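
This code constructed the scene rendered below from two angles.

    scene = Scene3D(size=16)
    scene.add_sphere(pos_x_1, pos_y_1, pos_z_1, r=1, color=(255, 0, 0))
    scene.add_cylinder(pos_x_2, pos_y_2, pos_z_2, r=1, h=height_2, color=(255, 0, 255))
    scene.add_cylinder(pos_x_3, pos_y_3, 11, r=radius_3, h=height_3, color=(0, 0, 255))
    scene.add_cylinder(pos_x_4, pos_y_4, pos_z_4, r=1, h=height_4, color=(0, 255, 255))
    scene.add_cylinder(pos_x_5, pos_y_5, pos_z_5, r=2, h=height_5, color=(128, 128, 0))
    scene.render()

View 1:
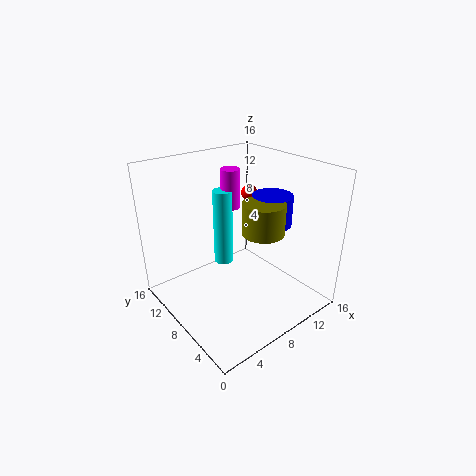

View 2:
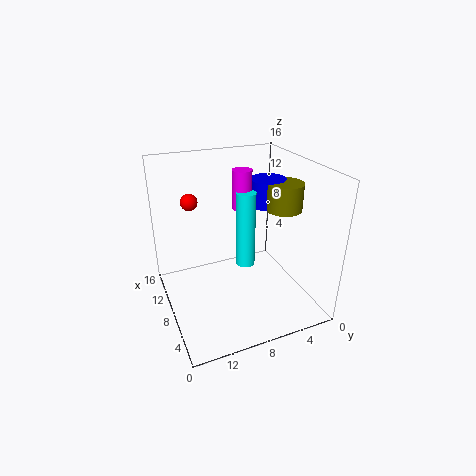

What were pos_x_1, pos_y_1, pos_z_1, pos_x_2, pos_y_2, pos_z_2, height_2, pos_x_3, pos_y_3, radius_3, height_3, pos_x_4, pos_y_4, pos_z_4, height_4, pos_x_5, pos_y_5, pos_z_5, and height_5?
pos_x_1 = 13
pos_y_1 = 12
pos_z_1 = 11
pos_x_2 = 7
pos_y_2 = 8
pos_z_2 = 12
height_2 = 4
pos_x_3 = 9
pos_y_3 = 4
radius_3 = 2
height_3 = 3
pos_x_4 = 6
pos_y_4 = 8
pos_z_4 = 6
height_4 = 8
pos_x_5 = 7
pos_y_5 = 3
pos_z_5 = 11
height_5 = 3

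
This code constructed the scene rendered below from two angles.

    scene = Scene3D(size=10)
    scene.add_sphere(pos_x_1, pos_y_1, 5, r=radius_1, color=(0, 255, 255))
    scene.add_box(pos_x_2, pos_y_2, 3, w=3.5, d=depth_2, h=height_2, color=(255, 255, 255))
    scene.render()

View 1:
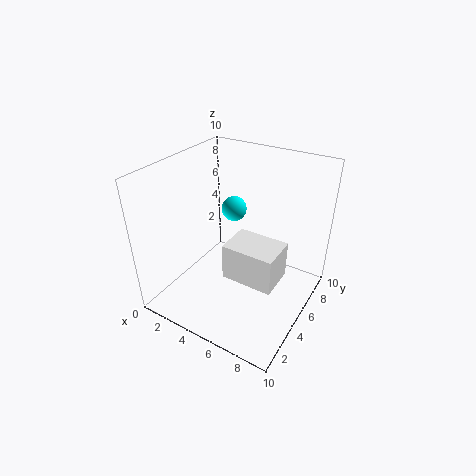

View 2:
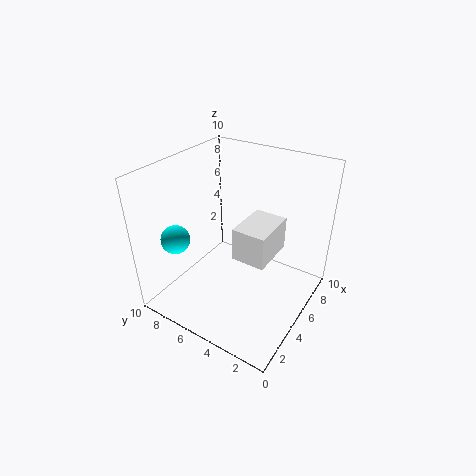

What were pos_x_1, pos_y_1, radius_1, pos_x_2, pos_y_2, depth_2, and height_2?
pos_x_1 = 2.5; pos_y_1 = 8.5; radius_1 = 1; pos_x_2 = 5; pos_y_2 = 3; depth_2 = 2.5; height_2 = 2.5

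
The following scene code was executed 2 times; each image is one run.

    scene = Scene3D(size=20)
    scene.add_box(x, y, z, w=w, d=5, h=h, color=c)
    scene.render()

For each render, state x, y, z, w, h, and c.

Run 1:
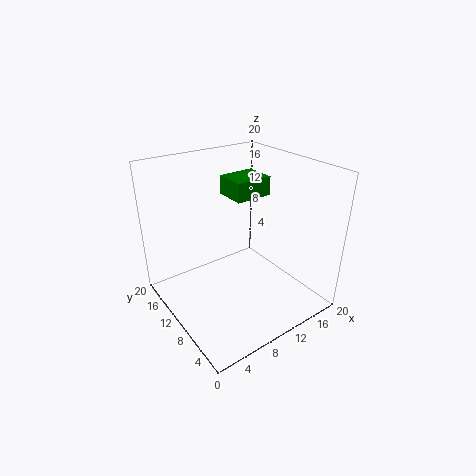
x = 13
y = 14
z = 13
w = 6
h = 3
c = 'green'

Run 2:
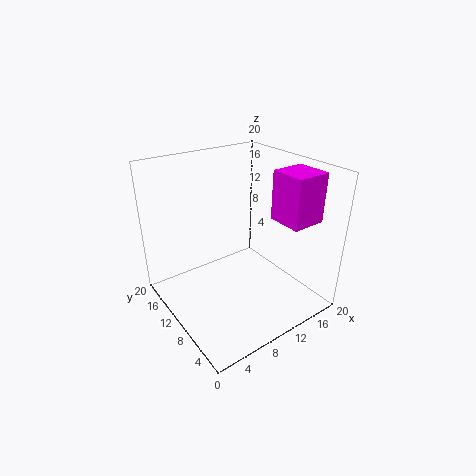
x = 15
y = 4
z = 12
w = 5
h = 7
c = 'magenta'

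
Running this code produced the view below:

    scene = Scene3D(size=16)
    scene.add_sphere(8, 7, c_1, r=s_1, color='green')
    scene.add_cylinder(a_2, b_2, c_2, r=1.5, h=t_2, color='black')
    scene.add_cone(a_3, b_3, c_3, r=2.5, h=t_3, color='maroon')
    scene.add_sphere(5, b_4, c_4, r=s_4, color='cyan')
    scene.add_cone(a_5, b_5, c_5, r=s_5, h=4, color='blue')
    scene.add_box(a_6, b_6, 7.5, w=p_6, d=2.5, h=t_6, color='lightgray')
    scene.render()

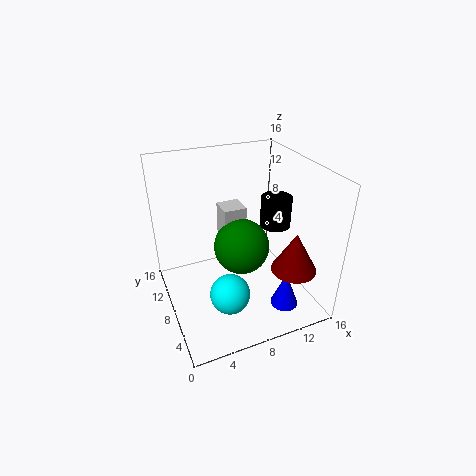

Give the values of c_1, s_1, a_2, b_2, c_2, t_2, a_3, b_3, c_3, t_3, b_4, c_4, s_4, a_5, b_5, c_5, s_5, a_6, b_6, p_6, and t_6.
c_1 = 7.5
s_1 = 3
a_2 = 10.5
b_2 = 4.5
c_2 = 11
t_2 = 3
a_3 = 13
b_3 = 4
c_3 = 5
t_3 = 4.5
b_4 = 3
c_4 = 5
s_4 = 2
a_5 = 11.5
b_5 = 3
c_5 = 1.5
s_5 = 1.5
a_6 = 6.5
b_6 = 8
p_6 = 2.5
t_6 = 4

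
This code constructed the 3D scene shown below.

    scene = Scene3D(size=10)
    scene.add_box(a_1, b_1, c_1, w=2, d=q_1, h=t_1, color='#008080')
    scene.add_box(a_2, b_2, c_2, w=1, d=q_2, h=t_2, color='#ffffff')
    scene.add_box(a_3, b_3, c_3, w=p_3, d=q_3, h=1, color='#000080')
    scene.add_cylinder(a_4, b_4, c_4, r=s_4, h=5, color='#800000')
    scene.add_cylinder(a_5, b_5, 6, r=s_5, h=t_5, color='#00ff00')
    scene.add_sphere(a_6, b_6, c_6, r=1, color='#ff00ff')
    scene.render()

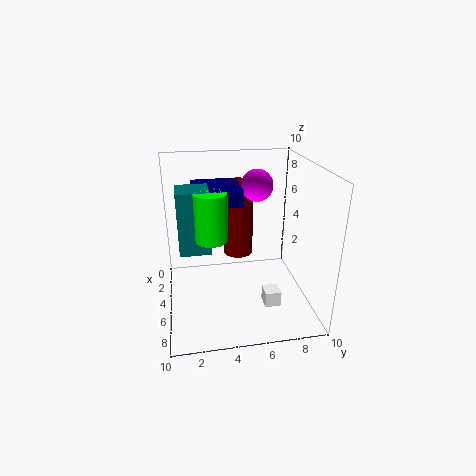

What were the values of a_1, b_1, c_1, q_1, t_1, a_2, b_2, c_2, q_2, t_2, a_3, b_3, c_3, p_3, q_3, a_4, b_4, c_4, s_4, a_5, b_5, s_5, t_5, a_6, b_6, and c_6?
a_1 = 5, b_1 = 1, c_1 = 5, q_1 = 2, t_1 = 4, a_2 = 8, b_2 = 6, c_2 = 2, q_2 = 1, t_2 = 1, a_3 = 4, b_3 = 2, c_3 = 8, p_3 = 3, q_3 = 3, a_4 = 5, b_4 = 5, c_4 = 4, s_4 = 1, a_5 = 7, b_5 = 3, s_5 = 1, t_5 = 3, a_6 = 6, b_6 = 6, c_6 = 9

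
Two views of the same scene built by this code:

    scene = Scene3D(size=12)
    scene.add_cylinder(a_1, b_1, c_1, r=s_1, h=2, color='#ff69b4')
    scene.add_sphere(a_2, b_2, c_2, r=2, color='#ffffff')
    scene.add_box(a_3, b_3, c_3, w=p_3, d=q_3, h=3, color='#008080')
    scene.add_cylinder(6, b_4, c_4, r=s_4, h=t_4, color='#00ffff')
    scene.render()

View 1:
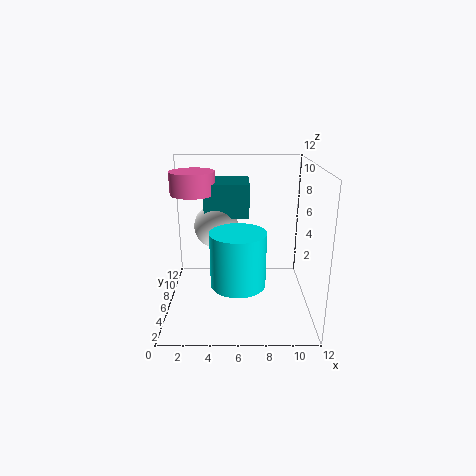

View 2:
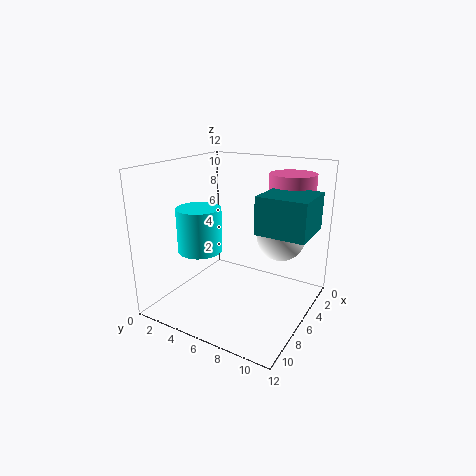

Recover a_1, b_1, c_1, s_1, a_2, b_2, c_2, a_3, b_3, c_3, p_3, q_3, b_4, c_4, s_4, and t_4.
a_1 = 2
b_1 = 9
c_1 = 9
s_1 = 2
a_2 = 4
b_2 = 9
c_2 = 6
a_3 = 3
b_3 = 8
c_3 = 7
p_3 = 4
q_3 = 4
b_4 = 2
c_4 = 4
s_4 = 2
t_4 = 4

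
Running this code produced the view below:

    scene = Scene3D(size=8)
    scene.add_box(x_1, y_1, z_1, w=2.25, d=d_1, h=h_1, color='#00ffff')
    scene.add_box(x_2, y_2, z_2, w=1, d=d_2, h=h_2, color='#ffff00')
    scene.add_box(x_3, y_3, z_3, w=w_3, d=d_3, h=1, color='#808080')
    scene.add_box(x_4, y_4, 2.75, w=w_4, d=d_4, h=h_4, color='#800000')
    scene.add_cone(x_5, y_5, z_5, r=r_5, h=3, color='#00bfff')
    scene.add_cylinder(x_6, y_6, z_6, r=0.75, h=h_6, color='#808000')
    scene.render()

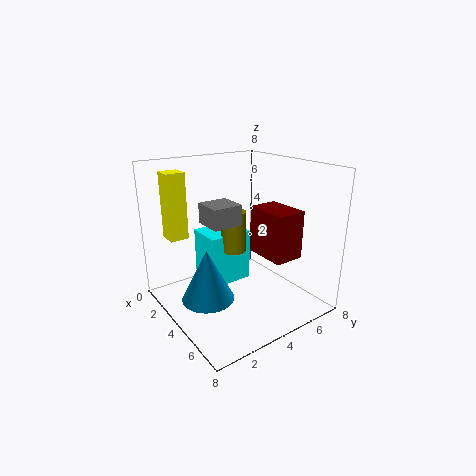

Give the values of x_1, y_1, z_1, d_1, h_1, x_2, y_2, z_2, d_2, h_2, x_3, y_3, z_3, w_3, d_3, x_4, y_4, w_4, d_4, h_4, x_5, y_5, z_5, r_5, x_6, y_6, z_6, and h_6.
x_1 = 0.25; y_1 = 3.25; z_1 = 0.25; d_1 = 2.75; h_1 = 3.25; x_2 = 2; y_2 = 0.5; z_2 = 4.25; d_2 = 1; h_2 = 3.5; x_3 = 4.25; y_3 = 1.5; z_3 = 5.5; w_3 = 1.5; d_3 = 1.5; x_4 = 3.5; y_4 = 5.25; w_4 = 2.5; d_4 = 1.75; h_4 = 2.75; x_5 = 3.5; y_5 = 2.25; z_5 = 0.5; r_5 = 1.5; x_6 = 2.5; y_6 = 4.75; z_6 = 2.5; h_6 = 2.5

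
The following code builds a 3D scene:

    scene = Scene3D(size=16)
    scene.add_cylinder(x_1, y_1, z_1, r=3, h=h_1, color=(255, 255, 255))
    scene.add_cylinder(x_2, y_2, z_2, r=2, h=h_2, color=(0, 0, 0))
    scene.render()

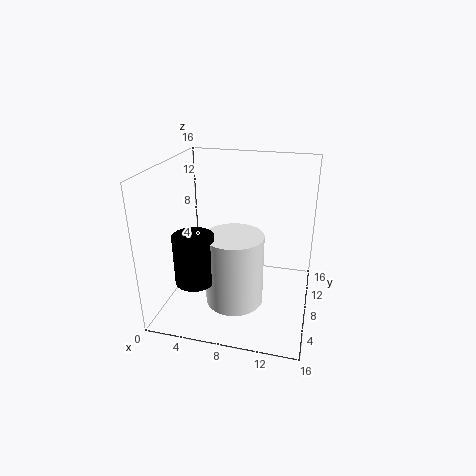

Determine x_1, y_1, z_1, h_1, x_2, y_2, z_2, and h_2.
x_1 = 8.5; y_1 = 4.5; z_1 = 2.5; h_1 = 7.5; x_2 = 5; y_2 = 2.5; z_2 = 5.5; h_2 = 5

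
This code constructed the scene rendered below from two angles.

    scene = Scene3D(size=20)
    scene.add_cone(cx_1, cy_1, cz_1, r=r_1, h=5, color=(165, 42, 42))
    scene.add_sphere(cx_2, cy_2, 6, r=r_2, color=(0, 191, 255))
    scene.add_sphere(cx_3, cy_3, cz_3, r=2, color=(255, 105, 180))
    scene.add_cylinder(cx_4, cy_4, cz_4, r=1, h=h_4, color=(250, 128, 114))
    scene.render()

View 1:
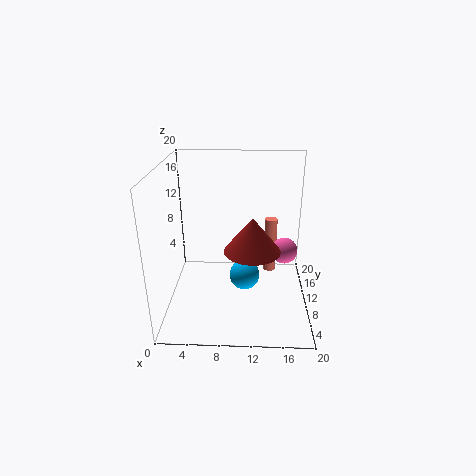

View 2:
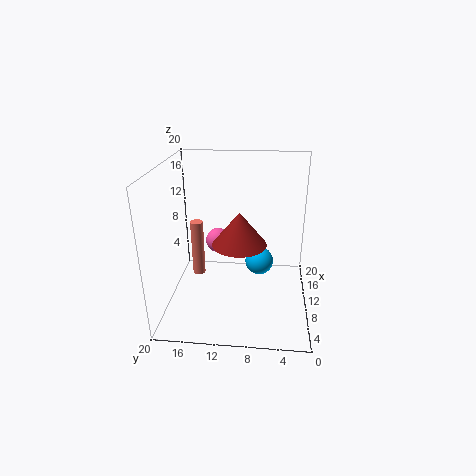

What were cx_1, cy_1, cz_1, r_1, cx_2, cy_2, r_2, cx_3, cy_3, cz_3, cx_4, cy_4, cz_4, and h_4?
cx_1 = 12, cy_1 = 10, cz_1 = 8, r_1 = 4, cx_2 = 11, cy_2 = 7, r_2 = 2, cx_3 = 17, cy_3 = 14, cz_3 = 6, cx_4 = 15, cy_4 = 17, cz_4 = 1, h_4 = 9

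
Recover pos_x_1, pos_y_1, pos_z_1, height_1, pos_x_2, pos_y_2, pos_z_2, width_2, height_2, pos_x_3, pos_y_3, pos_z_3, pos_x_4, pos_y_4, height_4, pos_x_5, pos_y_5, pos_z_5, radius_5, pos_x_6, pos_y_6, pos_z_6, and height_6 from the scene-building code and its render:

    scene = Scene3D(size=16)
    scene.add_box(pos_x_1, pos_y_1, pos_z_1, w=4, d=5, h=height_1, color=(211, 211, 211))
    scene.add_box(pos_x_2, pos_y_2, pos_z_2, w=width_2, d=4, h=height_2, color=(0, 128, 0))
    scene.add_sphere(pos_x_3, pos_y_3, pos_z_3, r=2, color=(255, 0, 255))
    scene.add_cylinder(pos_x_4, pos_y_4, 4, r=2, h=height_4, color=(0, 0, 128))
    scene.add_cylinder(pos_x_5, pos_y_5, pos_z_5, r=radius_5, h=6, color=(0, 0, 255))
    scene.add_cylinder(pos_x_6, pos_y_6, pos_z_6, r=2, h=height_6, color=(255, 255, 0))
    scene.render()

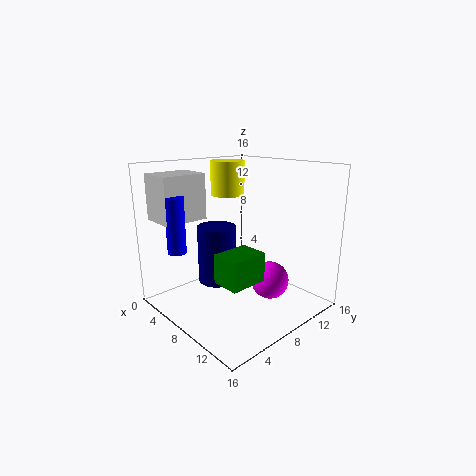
pos_x_1 = 1
pos_y_1 = 1
pos_z_1 = 10
height_1 = 5
pos_x_2 = 10
pos_y_2 = 3
pos_z_2 = 5
width_2 = 3
height_2 = 3
pos_x_3 = 12
pos_y_3 = 9
pos_z_3 = 4
pos_x_4 = 8
pos_y_4 = 5
height_4 = 6
pos_x_5 = 5
pos_y_5 = 2
pos_z_5 = 7
radius_5 = 1
pos_x_6 = 4
pos_y_6 = 10
pos_z_6 = 12
height_6 = 4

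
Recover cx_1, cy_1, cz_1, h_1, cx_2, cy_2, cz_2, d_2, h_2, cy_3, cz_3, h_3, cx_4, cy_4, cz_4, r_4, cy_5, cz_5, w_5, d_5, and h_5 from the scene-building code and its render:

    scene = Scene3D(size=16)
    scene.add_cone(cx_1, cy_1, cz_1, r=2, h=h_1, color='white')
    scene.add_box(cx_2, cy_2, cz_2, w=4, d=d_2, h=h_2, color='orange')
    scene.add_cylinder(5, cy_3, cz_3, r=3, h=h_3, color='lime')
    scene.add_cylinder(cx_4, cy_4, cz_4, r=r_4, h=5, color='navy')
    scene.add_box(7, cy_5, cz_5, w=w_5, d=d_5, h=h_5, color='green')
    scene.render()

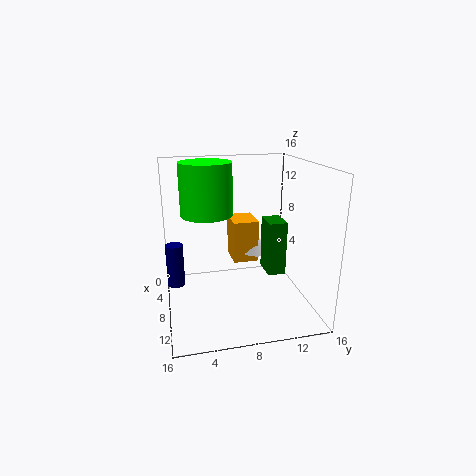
cx_1 = 5
cy_1 = 11
cz_1 = 5
h_1 = 2
cx_2 = 2
cy_2 = 8
cz_2 = 4
d_2 = 3
h_2 = 5
cy_3 = 5
cz_3 = 10
h_3 = 6
cx_4 = 6
cy_4 = 1
cz_4 = 2
r_4 = 1
cy_5 = 11
cz_5 = 4
w_5 = 3
d_5 = 2
h_5 = 6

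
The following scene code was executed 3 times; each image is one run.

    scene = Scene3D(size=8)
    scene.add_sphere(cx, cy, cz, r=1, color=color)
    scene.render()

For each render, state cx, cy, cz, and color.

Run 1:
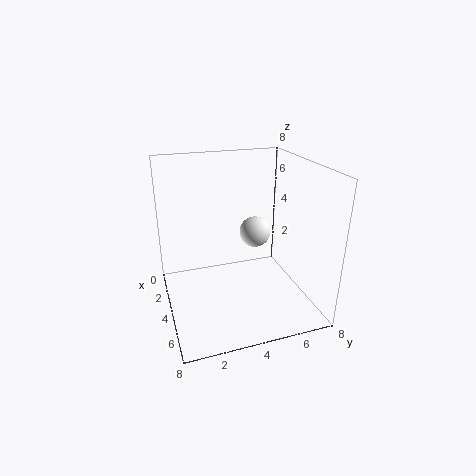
cx = 1.5; cy = 6; cz = 3; color = 'white'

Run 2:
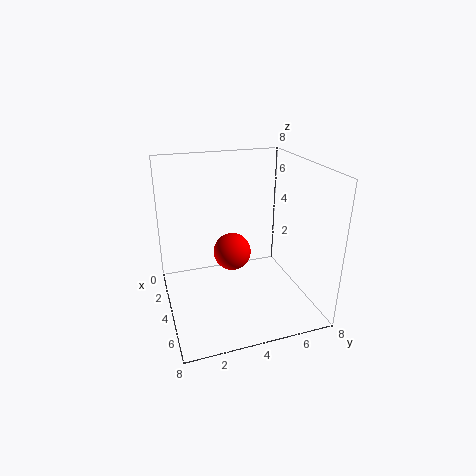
cx = 4.5; cy = 3.5; cz = 3.5; color = 'red'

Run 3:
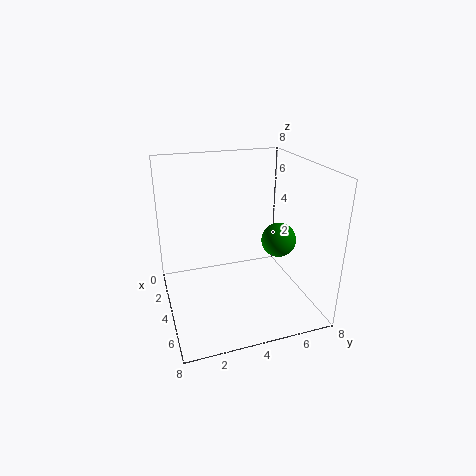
cx = 4; cy = 6.5; cz = 3.5; color = 'green'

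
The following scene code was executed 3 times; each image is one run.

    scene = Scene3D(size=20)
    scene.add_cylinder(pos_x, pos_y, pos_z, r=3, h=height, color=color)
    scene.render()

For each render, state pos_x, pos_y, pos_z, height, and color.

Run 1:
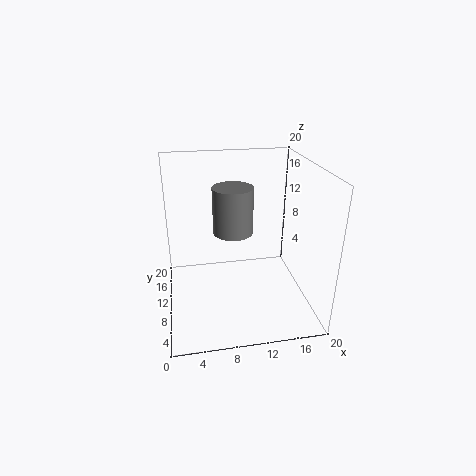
pos_x = 10
pos_y = 14
pos_z = 9
height = 7
color = 'gray'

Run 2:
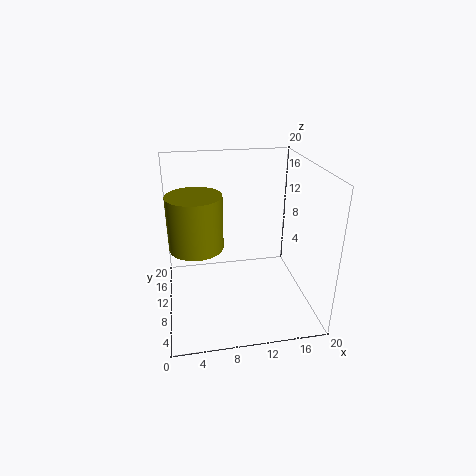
pos_x = 4
pos_y = 3
pos_z = 13
height = 6
color = 'olive'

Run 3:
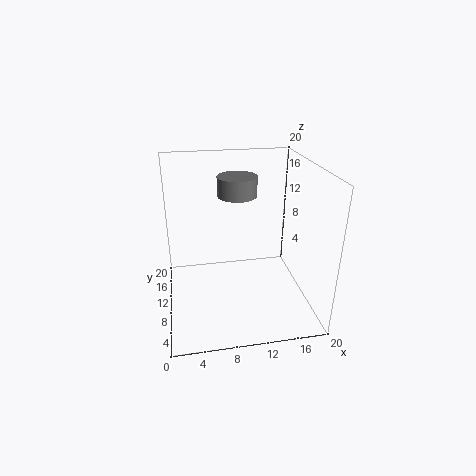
pos_x = 11
pos_y = 16
pos_z = 14
height = 3
color = 'gray'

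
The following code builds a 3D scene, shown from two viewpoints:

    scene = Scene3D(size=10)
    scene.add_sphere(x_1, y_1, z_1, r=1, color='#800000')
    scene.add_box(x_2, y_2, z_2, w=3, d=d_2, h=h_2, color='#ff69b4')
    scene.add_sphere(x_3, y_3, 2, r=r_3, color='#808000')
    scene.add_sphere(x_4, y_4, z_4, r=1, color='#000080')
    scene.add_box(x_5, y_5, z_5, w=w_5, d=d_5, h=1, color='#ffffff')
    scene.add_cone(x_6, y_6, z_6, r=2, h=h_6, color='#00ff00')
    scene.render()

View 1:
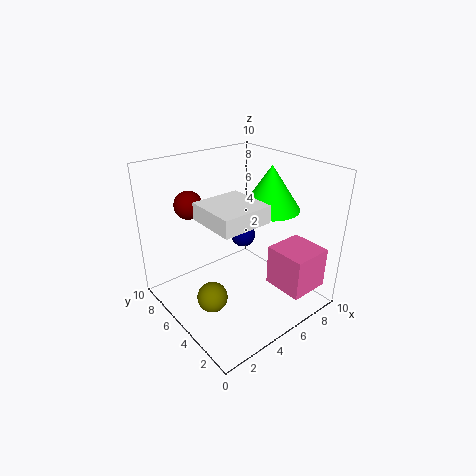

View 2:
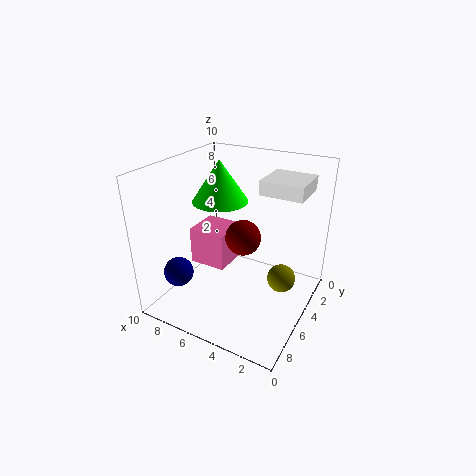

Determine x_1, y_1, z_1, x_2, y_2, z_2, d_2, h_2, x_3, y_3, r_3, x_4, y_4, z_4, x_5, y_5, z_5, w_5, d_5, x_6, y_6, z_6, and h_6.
x_1 = 3
y_1 = 8
z_1 = 7
x_2 = 7
y_2 = 1
z_2 = 1
d_2 = 3
h_2 = 3
x_3 = 2
y_3 = 4
r_3 = 1
x_4 = 8
y_4 = 8
z_4 = 3
x_5 = 1
y_5 = 1
z_5 = 8
w_5 = 3
d_5 = 3
x_6 = 7
y_6 = 4
z_6 = 7
h_6 = 3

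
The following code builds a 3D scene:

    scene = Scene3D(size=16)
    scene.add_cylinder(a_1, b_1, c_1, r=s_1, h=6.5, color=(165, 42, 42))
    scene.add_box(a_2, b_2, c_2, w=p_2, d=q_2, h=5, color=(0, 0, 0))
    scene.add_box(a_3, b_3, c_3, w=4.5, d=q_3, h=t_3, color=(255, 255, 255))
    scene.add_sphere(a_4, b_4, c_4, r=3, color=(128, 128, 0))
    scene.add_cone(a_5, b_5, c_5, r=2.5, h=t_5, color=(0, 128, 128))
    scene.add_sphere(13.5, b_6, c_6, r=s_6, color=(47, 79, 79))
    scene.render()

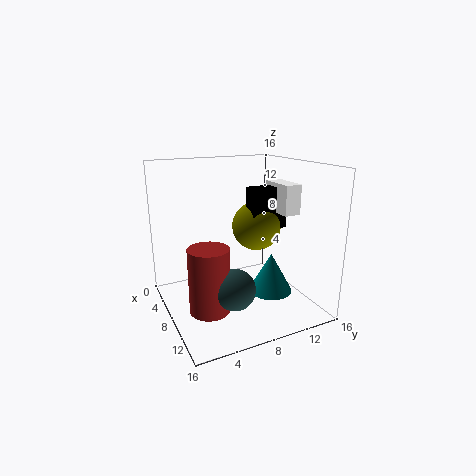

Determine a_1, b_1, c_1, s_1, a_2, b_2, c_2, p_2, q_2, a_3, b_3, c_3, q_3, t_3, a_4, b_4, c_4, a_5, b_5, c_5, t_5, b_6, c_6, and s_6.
a_1 = 12
b_1 = 3
c_1 = 2.5
s_1 = 2
a_2 = 5
b_2 = 10.5
c_2 = 8
p_2 = 2
q_2 = 4.5
a_3 = 4.5
b_3 = 13.5
c_3 = 10
q_3 = 2
t_3 = 3.5
a_4 = 5
b_4 = 12
c_4 = 8
a_5 = 9.5
b_5 = 11.5
c_5 = 1.5
t_5 = 4.5
b_6 = 5
c_6 = 5
s_6 = 2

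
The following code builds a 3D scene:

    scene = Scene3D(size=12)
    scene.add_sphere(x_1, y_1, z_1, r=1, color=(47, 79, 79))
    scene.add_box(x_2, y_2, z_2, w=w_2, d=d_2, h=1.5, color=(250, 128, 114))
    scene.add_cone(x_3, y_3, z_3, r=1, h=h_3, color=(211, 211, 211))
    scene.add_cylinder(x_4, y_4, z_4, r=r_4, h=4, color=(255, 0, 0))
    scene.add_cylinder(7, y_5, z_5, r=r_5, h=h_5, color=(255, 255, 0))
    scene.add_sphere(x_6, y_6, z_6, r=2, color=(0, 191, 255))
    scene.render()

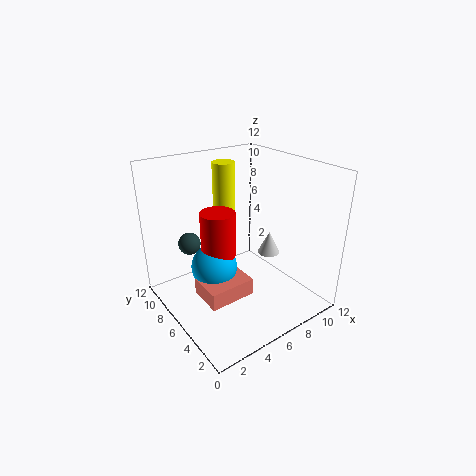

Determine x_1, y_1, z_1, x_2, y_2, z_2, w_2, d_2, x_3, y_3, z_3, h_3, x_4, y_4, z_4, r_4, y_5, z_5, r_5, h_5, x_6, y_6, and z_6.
x_1 = 3.5, y_1 = 10, z_1 = 4.5, x_2 = 2.5, y_2 = 4.5, z_2 = 1, w_2 = 4, d_2 = 3, x_3 = 9.5, y_3 = 6, z_3 = 3.5, h_3 = 2, x_4 = 5, y_4 = 7.5, z_4 = 4, r_4 = 1.5, y_5 = 9.5, z_5 = 6.5, r_5 = 1, h_5 = 5, x_6 = 4.5, y_6 = 7.5, z_6 = 3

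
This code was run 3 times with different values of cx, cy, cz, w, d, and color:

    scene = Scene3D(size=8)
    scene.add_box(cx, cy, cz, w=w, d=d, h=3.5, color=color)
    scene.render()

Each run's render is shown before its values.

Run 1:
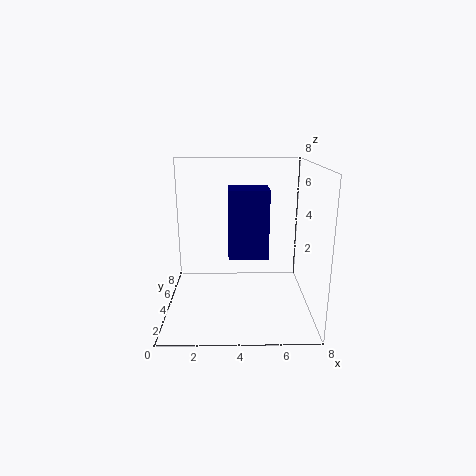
cx = 3.5; cy = 2; cz = 3.5; w = 2; d = 1.5; color = 'navy'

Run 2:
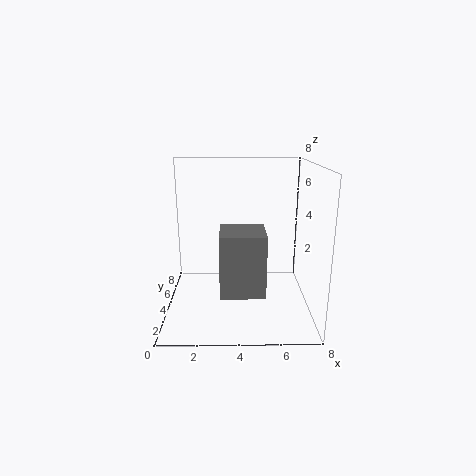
cx = 3; cy = 2.5; cz = 1; w = 2.5; d = 2.5; color = 'gray'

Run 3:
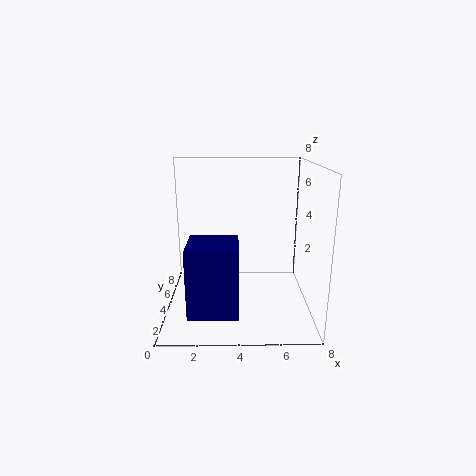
cx = 1.5; cy = 0.5; cz = 1; w = 2.5; d = 2.5; color = 'navy'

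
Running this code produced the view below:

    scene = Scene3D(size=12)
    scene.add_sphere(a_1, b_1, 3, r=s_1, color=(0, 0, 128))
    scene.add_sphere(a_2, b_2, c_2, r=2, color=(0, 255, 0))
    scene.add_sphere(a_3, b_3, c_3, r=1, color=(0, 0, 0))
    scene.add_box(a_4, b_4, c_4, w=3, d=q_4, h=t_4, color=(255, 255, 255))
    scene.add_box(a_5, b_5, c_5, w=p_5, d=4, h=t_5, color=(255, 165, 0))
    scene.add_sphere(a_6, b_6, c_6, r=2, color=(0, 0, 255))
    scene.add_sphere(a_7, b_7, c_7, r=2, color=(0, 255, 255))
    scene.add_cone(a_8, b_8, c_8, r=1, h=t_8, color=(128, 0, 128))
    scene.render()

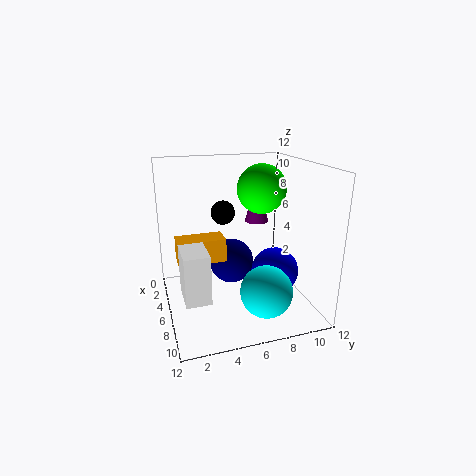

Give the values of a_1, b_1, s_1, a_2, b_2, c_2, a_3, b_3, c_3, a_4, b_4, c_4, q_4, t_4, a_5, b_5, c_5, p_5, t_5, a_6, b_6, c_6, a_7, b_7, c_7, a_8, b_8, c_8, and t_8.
a_1 = 4, b_1 = 6, s_1 = 2, a_2 = 6, b_2 = 8, c_2 = 10, a_3 = 5, b_3 = 5, c_3 = 8, a_4 = 6, b_4 = 1, c_4 = 2, q_4 = 2, t_4 = 4, a_5 = 4, b_5 = 1, c_5 = 4, p_5 = 2, t_5 = 2, a_6 = 7, b_6 = 9, c_6 = 3, a_7 = 10, b_7 = 7, c_7 = 3, a_8 = 5, b_8 = 8, c_8 = 7, t_8 = 4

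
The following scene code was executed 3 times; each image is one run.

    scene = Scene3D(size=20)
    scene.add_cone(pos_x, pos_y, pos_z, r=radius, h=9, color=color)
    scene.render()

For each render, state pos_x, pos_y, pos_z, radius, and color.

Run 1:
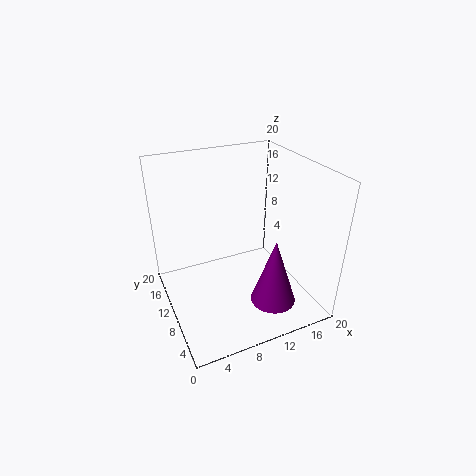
pos_x = 12.5, pos_y = 4, pos_z = 3, radius = 3, color = 'purple'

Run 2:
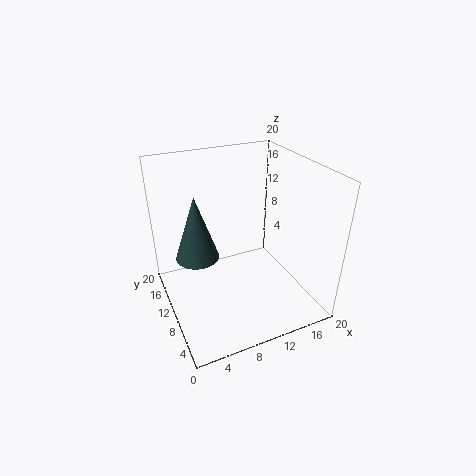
pos_x = 4.5, pos_y = 11.5, pos_z = 7.5, radius = 3, color = 'darkslategray'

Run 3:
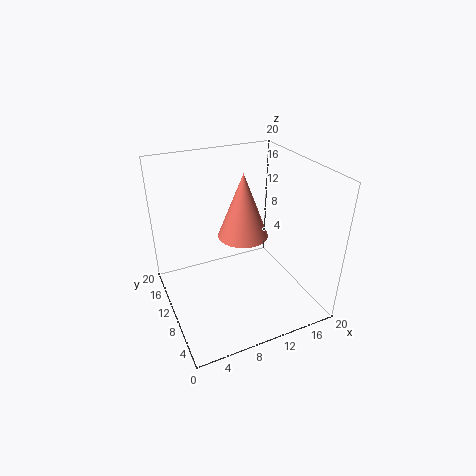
pos_x = 11, pos_y = 10.5, pos_z = 10, radius = 3.5, color = 'salmon'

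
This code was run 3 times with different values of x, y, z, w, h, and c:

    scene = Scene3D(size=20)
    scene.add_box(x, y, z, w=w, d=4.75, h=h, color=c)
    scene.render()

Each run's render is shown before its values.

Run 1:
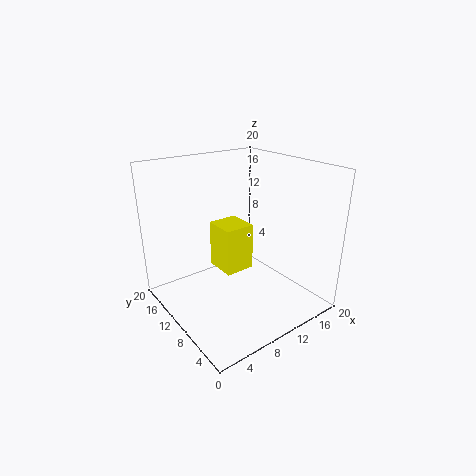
x = 9
y = 11
z = 3.75
w = 4.5
h = 7
c = 'yellow'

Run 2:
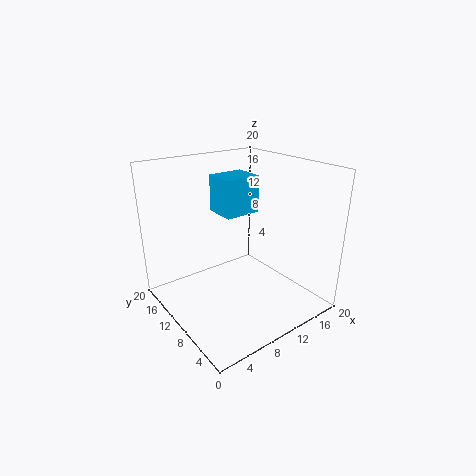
x = 10
y = 12.25
z = 12
w = 5.5
h = 5.5
c = 'deepskyblue'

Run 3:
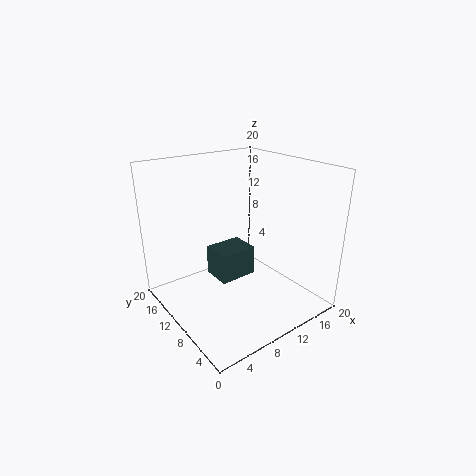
x = 9.5
y = 13
z = 1
w = 6
h = 4.75
c = 'darkslategray'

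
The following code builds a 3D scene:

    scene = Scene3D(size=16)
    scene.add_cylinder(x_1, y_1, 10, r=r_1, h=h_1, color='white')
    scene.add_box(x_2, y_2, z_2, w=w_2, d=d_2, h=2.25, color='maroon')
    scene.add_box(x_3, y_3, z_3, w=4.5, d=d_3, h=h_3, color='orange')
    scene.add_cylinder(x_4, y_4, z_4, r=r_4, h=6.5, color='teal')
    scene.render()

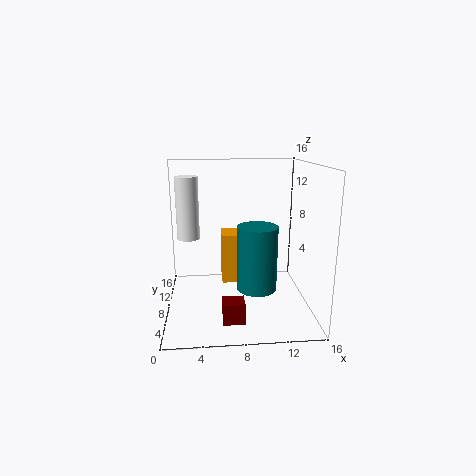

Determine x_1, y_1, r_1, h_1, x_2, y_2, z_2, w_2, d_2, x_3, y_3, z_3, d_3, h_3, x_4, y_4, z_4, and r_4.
x_1 = 3
y_1 = 2.25
r_1 = 1
h_1 = 5.5
x_2 = 6
y_2 = 2.5
z_2 = 0.5
w_2 = 2.25
d_2 = 2
x_3 = 6.25
y_3 = 8.75
z_3 = 2.25
d_3 = 3.25
h_3 = 5.75
x_4 = 9.5
y_4 = 3.75
z_4 = 4
r_4 = 2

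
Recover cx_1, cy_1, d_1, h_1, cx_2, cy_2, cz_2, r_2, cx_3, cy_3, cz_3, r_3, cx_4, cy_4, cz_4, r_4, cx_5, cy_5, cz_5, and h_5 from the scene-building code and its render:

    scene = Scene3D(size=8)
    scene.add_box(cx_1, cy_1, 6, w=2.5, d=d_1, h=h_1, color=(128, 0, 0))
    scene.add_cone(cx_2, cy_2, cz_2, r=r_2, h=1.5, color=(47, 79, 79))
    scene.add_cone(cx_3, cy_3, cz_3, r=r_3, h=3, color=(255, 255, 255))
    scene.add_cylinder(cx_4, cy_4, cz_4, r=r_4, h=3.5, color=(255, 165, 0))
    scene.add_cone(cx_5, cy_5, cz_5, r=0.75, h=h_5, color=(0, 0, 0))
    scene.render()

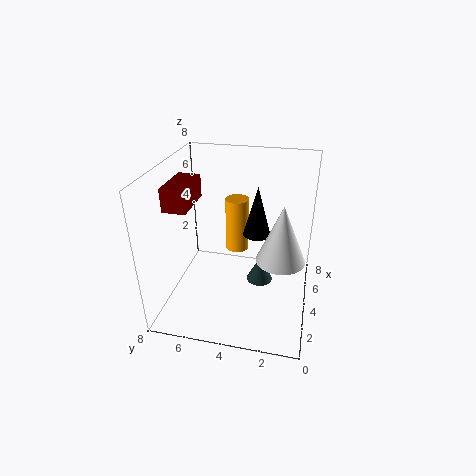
cx_1 = 2.25; cy_1 = 6.25; d_1 = 1.25; h_1 = 1.25; cx_2 = 4.25; cy_2 = 2.75; cz_2 = 1.25; r_2 = 0.75; cx_3 = 2.75; cy_3 = 1.5; cz_3 = 3.75; r_3 = 1.25; cx_4 = 7; cy_4 = 4.75; cz_4 = 1.5; r_4 = 0.75; cx_5 = 4.25; cy_5 = 3; cz_5 = 4.25; h_5 = 2.75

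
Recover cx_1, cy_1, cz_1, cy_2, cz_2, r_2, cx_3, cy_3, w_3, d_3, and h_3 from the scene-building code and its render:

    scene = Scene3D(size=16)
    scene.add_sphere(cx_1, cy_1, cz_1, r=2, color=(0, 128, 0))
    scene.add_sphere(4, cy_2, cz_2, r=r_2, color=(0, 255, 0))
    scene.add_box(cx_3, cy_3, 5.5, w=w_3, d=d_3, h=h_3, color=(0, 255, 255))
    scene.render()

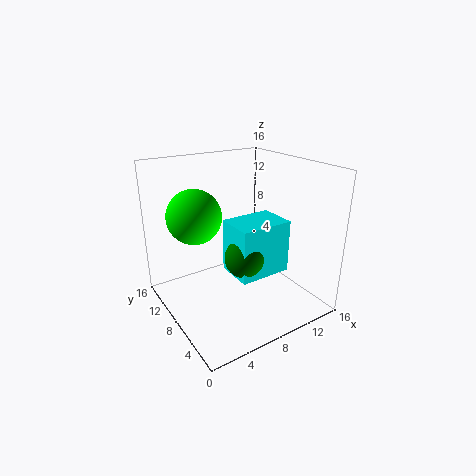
cx_1 = 6.5, cy_1 = 4.5, cz_1 = 7.5, cy_2 = 10.5, cz_2 = 10.5, r_2 = 3, cx_3 = 5.5, cy_3 = 3, w_3 = 5.5, d_3 = 4, h_3 = 5.5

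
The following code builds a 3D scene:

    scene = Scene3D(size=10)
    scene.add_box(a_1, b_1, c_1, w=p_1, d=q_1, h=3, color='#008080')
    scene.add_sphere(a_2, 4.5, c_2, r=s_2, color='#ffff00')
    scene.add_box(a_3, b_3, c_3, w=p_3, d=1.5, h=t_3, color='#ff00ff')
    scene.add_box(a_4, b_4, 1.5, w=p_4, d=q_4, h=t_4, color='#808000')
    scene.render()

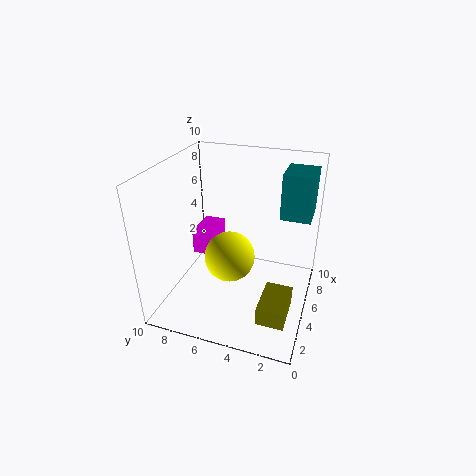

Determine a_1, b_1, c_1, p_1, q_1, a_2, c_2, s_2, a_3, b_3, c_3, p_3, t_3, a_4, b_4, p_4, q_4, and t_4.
a_1 = 5.25, b_1 = 0.25, c_1 = 6.75, p_1 = 2.5, q_1 = 2, a_2 = 2, c_2 = 5.5, s_2 = 1.5, a_3 = 4.5, b_3 = 6.75, c_3 = 3.5, p_3 = 2.5, t_3 = 1.75, a_4 = 1, b_4 = 0.75, p_4 = 2.75, q_4 = 1.75, t_4 = 1.25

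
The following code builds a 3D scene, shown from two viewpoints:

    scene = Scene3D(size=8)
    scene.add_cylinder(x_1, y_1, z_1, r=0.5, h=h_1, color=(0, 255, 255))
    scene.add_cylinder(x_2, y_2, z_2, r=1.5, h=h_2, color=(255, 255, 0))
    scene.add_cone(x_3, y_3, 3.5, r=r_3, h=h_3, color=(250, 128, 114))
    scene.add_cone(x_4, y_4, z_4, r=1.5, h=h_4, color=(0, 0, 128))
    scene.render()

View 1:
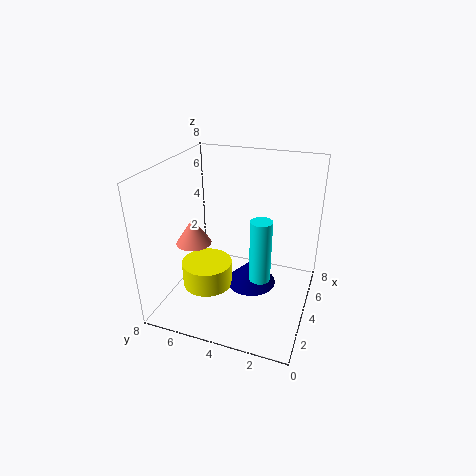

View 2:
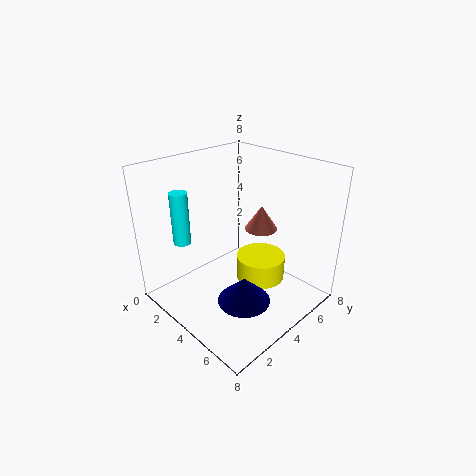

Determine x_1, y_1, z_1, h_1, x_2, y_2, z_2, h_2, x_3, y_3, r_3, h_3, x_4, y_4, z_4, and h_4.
x_1 = 1.5, y_1 = 2, z_1 = 3.5, h_1 = 3, x_2 = 4, y_2 = 6, z_2 = 0.5, h_2 = 1.5, x_3 = 3.5, y_3 = 6.5, r_3 = 1, h_3 = 1.5, x_4 = 5, y_4 = 3.5, z_4 = 0.5, h_4 = 1.5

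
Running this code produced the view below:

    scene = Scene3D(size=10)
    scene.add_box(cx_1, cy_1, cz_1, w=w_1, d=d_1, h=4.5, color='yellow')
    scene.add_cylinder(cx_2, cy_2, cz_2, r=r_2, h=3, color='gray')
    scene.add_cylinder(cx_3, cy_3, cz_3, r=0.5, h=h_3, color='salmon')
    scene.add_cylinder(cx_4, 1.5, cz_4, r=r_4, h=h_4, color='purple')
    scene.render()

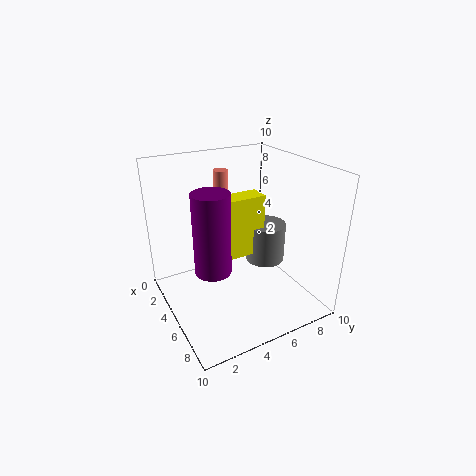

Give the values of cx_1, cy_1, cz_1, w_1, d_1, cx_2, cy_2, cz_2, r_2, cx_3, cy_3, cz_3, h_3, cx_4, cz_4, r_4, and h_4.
cx_1 = 3; cy_1 = 4; cz_1 = 3; w_1 = 1.5; d_1 = 3.5; cx_2 = 4; cy_2 = 8; cz_2 = 2; r_2 = 1.5; cx_3 = 3.5; cy_3 = 4.5; cz_3 = 7; h_3 = 2.5; cx_4 = 8.5; cz_4 = 5.5; r_4 = 1; h_4 = 4.5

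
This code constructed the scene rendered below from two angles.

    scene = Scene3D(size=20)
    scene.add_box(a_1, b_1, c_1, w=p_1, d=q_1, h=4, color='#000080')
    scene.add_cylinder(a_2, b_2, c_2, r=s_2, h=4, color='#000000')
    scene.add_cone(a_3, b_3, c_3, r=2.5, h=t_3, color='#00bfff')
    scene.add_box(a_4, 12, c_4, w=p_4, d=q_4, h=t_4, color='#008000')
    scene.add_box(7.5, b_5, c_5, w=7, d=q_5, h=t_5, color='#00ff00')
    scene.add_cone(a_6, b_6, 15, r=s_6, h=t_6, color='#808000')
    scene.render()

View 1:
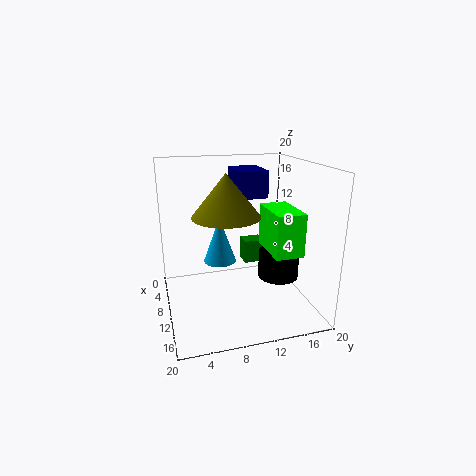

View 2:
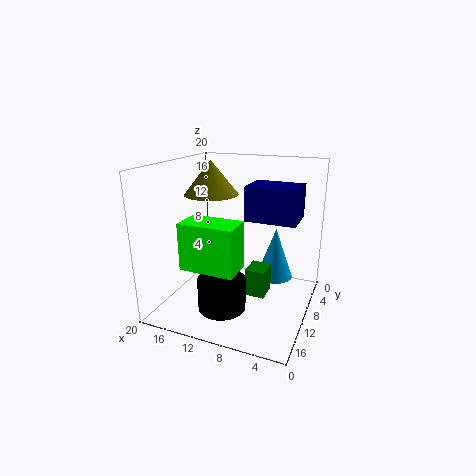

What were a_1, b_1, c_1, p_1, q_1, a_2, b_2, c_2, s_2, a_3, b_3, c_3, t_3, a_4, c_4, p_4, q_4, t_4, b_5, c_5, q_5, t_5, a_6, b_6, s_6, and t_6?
a_1 = 1
b_1 = 11
c_1 = 14.5
p_1 = 6
q_1 = 4.5
a_2 = 9.5
b_2 = 16.5
c_2 = 3
s_2 = 3
a_3 = 5
b_3 = 8.5
c_3 = 4.5
t_3 = 7
a_4 = 4.5
c_4 = 4.5
p_4 = 2.5
q_4 = 3
t_4 = 3.5
b_5 = 14
c_5 = 8
q_5 = 4
t_5 = 6
a_6 = 15.5
b_6 = 7
s_6 = 4
t_6 = 5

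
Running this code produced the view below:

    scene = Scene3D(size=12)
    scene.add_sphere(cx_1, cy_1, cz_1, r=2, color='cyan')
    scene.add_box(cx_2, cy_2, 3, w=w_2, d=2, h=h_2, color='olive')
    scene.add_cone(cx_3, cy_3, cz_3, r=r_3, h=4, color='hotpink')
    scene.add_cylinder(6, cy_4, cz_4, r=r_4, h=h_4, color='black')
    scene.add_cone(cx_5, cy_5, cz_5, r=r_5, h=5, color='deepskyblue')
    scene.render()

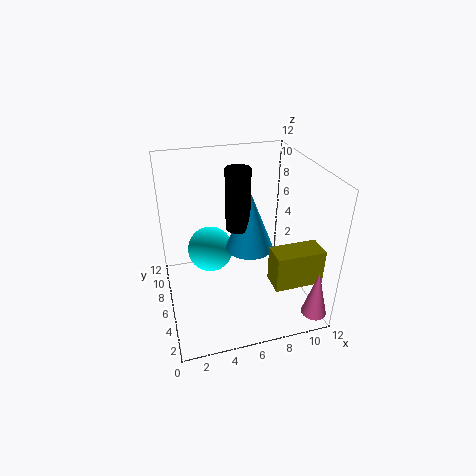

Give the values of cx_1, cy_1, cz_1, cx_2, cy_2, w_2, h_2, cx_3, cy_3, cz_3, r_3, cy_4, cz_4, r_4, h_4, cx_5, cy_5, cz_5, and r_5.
cx_1 = 4
cy_1 = 8
cz_1 = 4
cx_2 = 8
cy_2 = 2
w_2 = 4
h_2 = 3
cx_3 = 11
cy_3 = 1
cz_3 = 1
r_3 = 1
cy_4 = 6
cz_4 = 7
r_4 = 1
h_4 = 5
cx_5 = 7
cy_5 = 6
cz_5 = 5
r_5 = 2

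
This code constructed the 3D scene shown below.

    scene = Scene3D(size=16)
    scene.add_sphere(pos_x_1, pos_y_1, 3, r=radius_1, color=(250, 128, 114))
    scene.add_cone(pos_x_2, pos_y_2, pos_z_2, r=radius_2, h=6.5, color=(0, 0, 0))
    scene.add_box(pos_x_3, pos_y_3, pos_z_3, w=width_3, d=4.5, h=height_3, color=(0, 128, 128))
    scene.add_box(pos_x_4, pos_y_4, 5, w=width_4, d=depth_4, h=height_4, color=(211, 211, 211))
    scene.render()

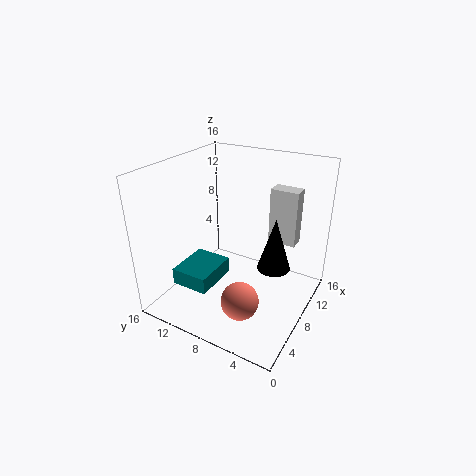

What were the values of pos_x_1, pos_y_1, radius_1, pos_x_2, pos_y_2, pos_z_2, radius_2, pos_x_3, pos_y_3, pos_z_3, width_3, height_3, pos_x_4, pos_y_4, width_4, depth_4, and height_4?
pos_x_1 = 4; pos_y_1 = 5.5; radius_1 = 2; pos_x_2 = 11.5; pos_y_2 = 5; pos_z_2 = 3; radius_2 = 2; pos_x_3 = 4.5; pos_y_3 = 10.5; pos_z_3 = 1.5; width_3 = 5.5; height_3 = 2; pos_x_4 = 14; pos_y_4 = 3.5; width_4 = 2; depth_4 = 3.5; height_4 = 7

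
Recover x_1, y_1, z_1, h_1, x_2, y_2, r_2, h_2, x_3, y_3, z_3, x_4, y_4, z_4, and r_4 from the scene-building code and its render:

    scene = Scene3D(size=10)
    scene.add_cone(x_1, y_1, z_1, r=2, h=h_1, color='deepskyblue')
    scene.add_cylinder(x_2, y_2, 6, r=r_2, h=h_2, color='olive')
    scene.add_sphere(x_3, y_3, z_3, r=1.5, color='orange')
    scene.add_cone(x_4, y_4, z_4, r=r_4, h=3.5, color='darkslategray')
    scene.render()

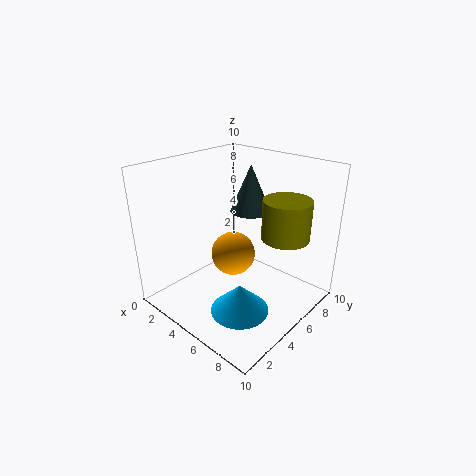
x_1 = 6.5; y_1 = 3.5; z_1 = 0.5; h_1 = 2; x_2 = 8.5; y_2 = 5.5; r_2 = 1.5; h_2 = 2.5; x_3 = 5; y_3 = 4.5; z_3 = 4; x_4 = 4; y_4 = 7.5; z_4 = 6; r_4 = 1.5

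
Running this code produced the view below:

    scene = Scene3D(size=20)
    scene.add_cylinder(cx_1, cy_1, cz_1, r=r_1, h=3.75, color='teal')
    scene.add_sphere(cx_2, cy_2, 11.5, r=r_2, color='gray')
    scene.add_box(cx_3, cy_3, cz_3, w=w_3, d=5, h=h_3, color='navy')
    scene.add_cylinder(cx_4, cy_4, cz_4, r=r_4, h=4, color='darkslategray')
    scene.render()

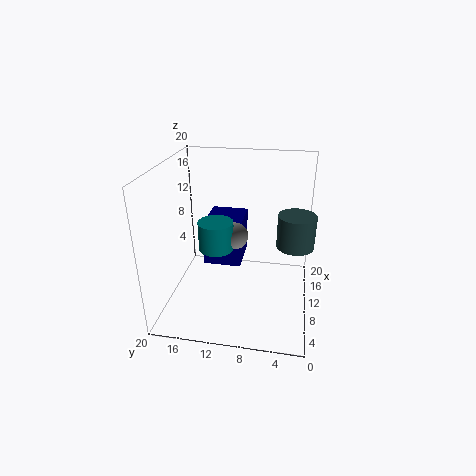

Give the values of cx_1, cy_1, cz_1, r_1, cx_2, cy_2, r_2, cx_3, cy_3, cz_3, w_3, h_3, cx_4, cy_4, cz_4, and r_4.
cx_1 = 6.75; cy_1 = 12.25; cz_1 = 10; r_1 = 2.25; cx_2 = 7.75; cy_2 = 10; r_2 = 1.75; cx_3 = 7.5; cy_3 = 9.25; cz_3 = 7; w_3 = 6; h_3 = 6; cx_4 = 6; cy_4 = 2.25; cz_4 = 11.75; r_4 = 2.25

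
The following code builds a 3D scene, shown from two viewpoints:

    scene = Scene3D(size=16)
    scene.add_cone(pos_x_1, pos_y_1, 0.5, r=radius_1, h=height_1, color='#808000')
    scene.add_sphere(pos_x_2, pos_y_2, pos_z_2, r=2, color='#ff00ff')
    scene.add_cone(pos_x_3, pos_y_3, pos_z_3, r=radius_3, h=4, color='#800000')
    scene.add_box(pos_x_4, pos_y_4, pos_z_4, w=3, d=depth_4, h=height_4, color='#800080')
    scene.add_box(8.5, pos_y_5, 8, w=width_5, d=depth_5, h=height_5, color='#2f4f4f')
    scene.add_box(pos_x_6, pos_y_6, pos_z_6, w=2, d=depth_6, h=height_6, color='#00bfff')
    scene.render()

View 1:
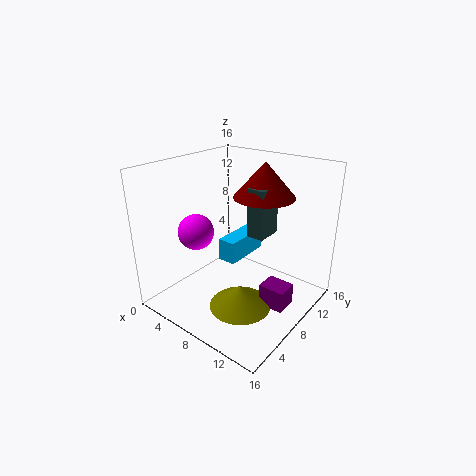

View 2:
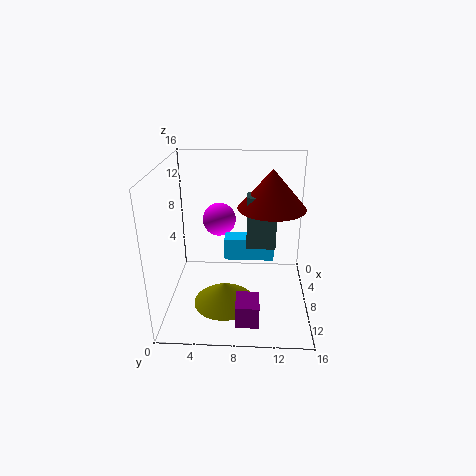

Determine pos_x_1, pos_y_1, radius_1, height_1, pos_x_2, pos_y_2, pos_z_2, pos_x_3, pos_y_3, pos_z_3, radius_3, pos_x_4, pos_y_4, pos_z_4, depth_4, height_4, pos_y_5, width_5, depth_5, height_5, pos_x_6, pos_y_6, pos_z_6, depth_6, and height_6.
pos_x_1 = 9.5
pos_y_1 = 6.5
radius_1 = 3.5
height_1 = 2.5
pos_x_2 = 4
pos_y_2 = 5.5
pos_z_2 = 8.5
pos_x_3 = 9
pos_y_3 = 11.5
pos_z_3 = 12
radius_3 = 3.5
pos_x_4 = 11
pos_y_4 = 8
pos_z_4 = 0.5
depth_4 = 2.5
height_4 = 2.5
pos_y_5 = 9
width_5 = 2
depth_5 = 3
height_5 = 5.5
pos_x_6 = 6.5
pos_y_6 = 6.5
pos_z_6 = 5.5
depth_6 = 5.5
height_6 = 2.5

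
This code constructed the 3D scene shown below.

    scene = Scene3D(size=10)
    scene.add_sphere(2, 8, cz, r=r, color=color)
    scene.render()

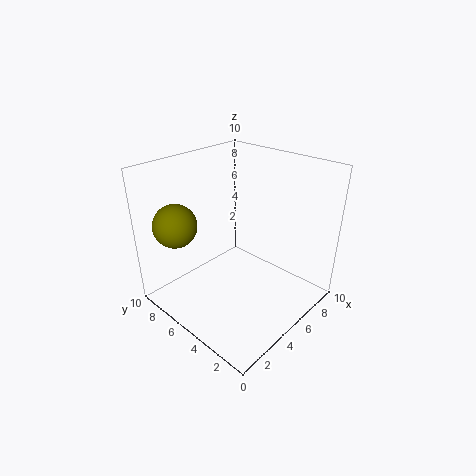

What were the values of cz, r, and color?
cz = 6; r = 1.5; color = 'olive'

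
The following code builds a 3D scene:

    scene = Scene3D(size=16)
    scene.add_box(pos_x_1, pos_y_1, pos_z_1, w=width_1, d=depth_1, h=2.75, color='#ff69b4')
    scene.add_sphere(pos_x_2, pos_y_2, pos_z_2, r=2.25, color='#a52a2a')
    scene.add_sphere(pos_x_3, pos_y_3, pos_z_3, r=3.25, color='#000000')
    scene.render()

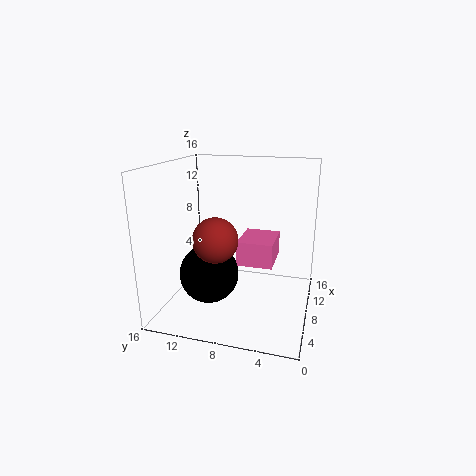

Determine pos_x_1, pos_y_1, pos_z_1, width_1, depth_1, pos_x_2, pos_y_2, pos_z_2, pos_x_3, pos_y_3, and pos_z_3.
pos_x_1 = 7.25; pos_y_1 = 4; pos_z_1 = 5; width_1 = 5; depth_1 = 4; pos_x_2 = 3.5; pos_y_2 = 9; pos_z_2 = 9.25; pos_x_3 = 6; pos_y_3 = 10.75; pos_z_3 = 4.25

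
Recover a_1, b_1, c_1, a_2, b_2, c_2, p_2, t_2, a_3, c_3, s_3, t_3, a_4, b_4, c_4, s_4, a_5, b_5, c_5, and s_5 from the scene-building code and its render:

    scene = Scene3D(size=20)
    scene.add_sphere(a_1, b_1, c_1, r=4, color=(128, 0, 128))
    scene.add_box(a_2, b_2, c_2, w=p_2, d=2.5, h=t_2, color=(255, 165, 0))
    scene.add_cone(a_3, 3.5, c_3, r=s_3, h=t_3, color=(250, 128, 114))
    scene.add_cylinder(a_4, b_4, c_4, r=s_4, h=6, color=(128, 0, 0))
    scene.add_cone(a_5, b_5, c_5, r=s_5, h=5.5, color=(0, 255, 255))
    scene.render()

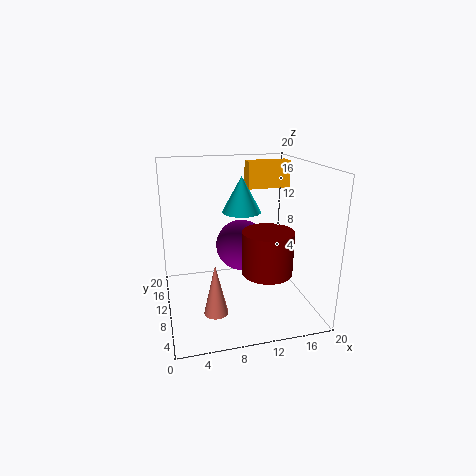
a_1 = 12, b_1 = 15.5, c_1 = 6.5, a_2 = 13, b_2 = 15, c_2 = 15.5, p_2 = 6.5, t_2 = 4, a_3 = 5.5, c_3 = 3, s_3 = 1.5, t_3 = 6.5, a_4 = 13.5, b_4 = 7.5, c_4 = 5.5, s_4 = 3.5, a_5 = 12, b_5 = 15.5, c_5 = 12, s_5 = 3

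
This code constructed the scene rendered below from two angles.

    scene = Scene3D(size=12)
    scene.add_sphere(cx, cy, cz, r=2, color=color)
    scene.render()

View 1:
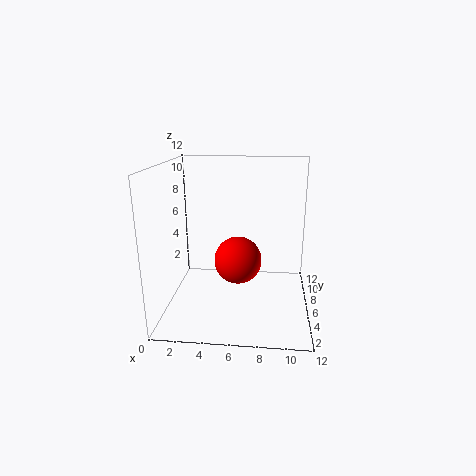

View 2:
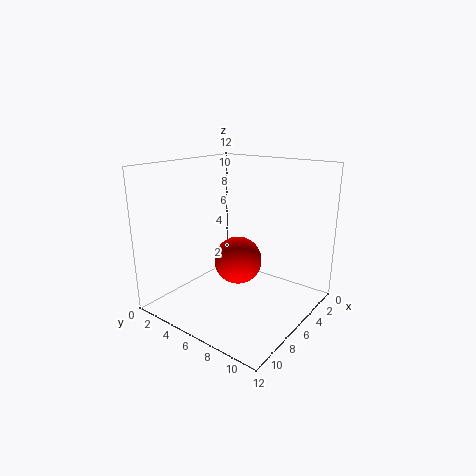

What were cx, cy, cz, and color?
cx = 6; cy = 6; cz = 4; color = 'red'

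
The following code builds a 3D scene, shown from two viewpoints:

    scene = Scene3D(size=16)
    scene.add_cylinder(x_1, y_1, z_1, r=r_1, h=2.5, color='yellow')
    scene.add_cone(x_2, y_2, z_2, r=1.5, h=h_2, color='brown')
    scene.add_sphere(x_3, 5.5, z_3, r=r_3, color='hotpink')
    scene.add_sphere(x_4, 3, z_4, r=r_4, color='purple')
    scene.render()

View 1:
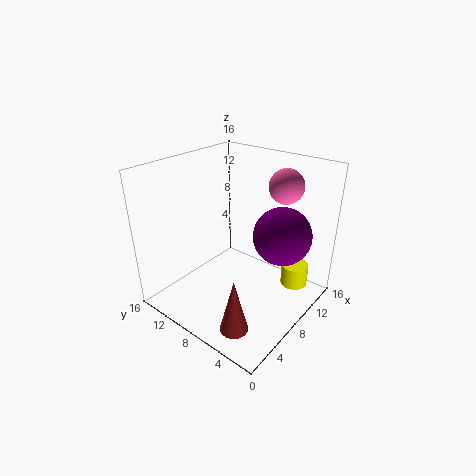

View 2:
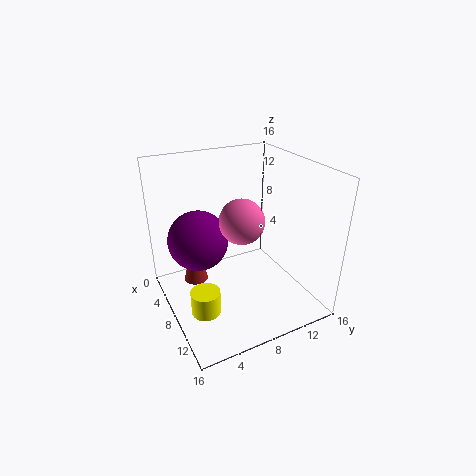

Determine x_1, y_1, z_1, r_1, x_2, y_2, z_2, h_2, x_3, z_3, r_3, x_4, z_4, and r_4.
x_1 = 11.5
y_1 = 2.5
z_1 = 2.5
r_1 = 1.5
x_2 = 3
y_2 = 4.5
z_2 = 0.5
h_2 = 6
x_3 = 13.5
z_3 = 13
r_3 = 2
x_4 = 9
z_4 = 9.5
r_4 = 3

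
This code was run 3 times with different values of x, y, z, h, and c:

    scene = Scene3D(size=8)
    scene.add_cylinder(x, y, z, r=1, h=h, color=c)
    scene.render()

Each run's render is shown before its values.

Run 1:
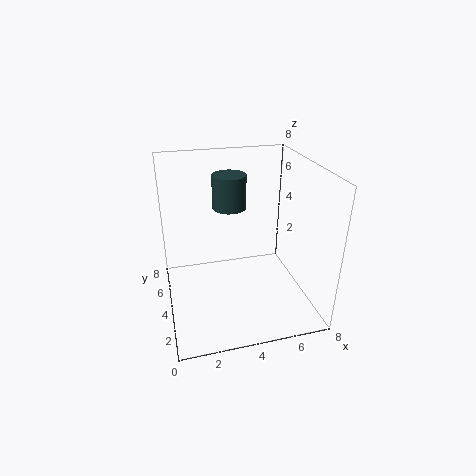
x = 4
y = 6
z = 5
h = 2
c = 'darkslategray'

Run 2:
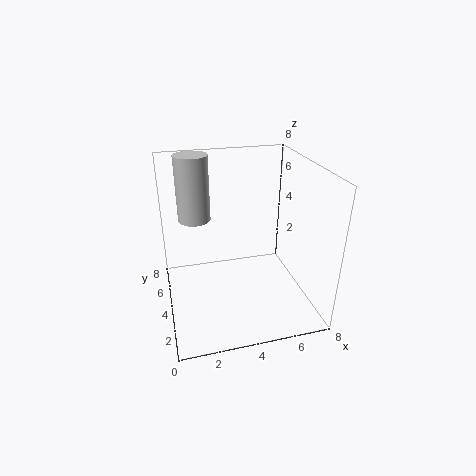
x = 2
y = 7
z = 4
h = 4
c = 'lightgray'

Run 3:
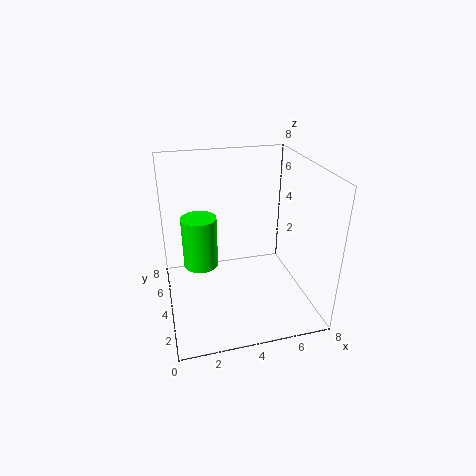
x = 2
y = 5
z = 2
h = 3
c = 'lime'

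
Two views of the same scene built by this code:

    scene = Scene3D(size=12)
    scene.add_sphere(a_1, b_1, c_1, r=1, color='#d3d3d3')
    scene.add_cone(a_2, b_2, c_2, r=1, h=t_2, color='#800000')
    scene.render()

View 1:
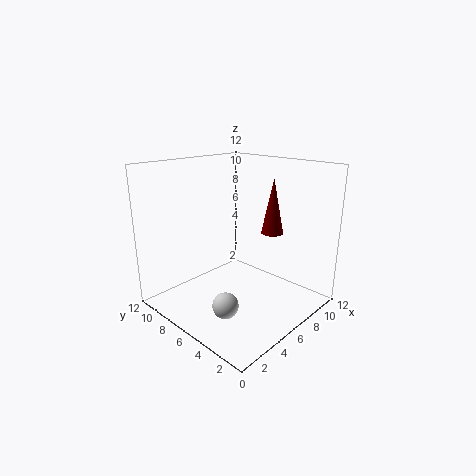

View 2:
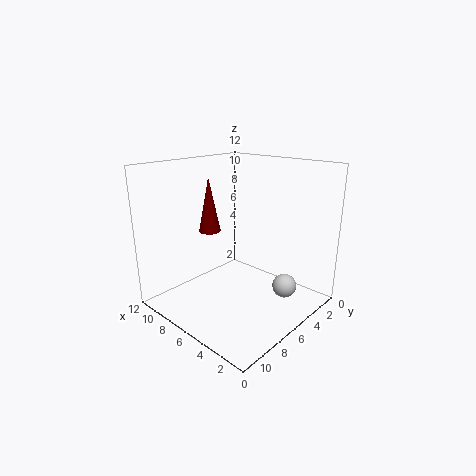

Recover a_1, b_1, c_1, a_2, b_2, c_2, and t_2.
a_1 = 2.5
b_1 = 4
c_1 = 2
a_2 = 10
b_2 = 5.5
c_2 = 5.5
t_2 = 5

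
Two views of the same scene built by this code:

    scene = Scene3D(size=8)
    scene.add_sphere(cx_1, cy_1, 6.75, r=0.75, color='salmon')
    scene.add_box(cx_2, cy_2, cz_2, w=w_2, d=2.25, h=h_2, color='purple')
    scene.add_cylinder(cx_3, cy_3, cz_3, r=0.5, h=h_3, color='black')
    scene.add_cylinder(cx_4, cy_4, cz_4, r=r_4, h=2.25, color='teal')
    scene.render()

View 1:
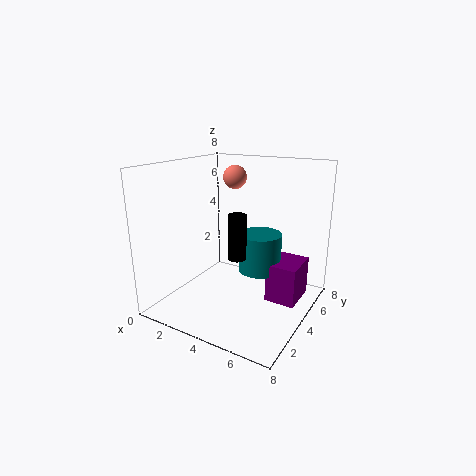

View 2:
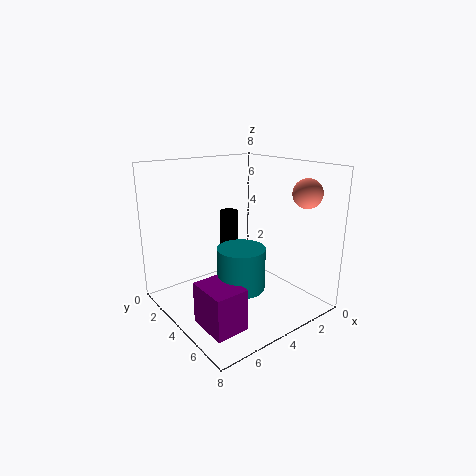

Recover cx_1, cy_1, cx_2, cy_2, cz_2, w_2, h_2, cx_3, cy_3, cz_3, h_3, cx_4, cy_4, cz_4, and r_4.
cx_1 = 2, cy_1 = 7, cx_2 = 5.5, cy_2 = 4.5, cz_2 = 0.25, w_2 = 1.75, h_2 = 2.25, cx_3 = 4.25, cy_3 = 3.5, cz_3 = 3, h_3 = 2.5, cx_4 = 4.75, cy_4 = 5.25, cz_4 = 1.75, r_4 = 1.25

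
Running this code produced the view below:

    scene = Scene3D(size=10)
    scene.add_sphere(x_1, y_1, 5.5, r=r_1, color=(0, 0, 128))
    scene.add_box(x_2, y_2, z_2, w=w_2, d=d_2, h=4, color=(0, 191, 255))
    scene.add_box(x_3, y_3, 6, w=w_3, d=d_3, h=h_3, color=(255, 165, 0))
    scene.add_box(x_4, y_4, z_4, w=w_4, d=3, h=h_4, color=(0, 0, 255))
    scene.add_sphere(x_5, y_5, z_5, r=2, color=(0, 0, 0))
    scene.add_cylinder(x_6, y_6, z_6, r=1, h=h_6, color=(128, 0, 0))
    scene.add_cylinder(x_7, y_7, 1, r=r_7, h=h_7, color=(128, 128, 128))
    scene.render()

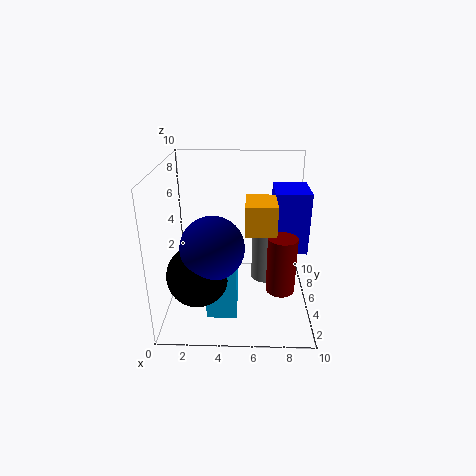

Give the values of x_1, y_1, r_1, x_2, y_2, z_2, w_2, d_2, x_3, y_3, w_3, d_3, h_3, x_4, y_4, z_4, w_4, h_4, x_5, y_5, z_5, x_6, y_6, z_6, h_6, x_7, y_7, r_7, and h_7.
x_1 = 3.5; y_1 = 2.5; r_1 = 2; x_2 = 3; y_2 = 2; z_2 = 0.5; w_2 = 2; d_2 = 2.5; x_3 = 5.5; y_3 = 3; w_3 = 2; d_3 = 2.5; h_3 = 2; x_4 = 7.5; y_4 = 5.5; z_4 = 3.5; w_4 = 2.5; h_4 = 4.5; x_5 = 2.5; y_5 = 2.5; z_5 = 3.5; x_6 = 8; y_6 = 4; z_6 = 1.5; h_6 = 4; x_7 = 7; y_7 = 6.5; r_7 = 1; h_7 = 4.5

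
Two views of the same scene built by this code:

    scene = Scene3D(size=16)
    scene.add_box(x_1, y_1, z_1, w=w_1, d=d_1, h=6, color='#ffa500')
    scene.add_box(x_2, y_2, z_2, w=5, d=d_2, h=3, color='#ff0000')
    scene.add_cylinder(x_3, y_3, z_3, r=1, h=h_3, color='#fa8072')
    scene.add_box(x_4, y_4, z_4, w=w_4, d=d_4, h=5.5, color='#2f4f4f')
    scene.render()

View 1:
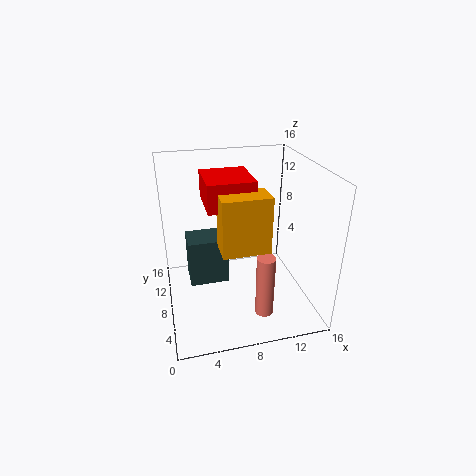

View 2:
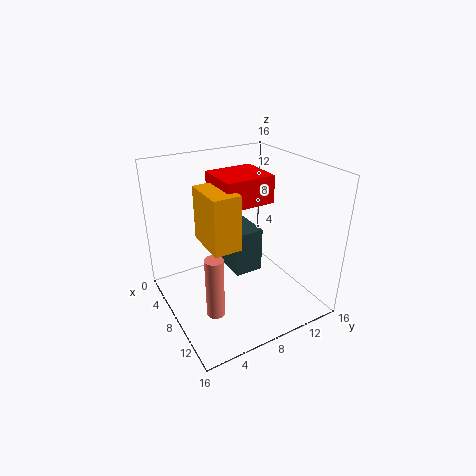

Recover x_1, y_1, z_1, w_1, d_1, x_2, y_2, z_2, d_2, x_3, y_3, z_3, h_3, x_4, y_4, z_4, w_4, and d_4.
x_1 = 5.5; y_1 = 4; z_1 = 8; w_1 = 5; d_1 = 3; x_2 = 4.5; y_2 = 6; z_2 = 12; d_2 = 5.5; x_3 = 10; y_3 = 4; z_3 = 0.5; h_3 = 7; x_4 = 2.5; y_4 = 8.5; z_4 = 2; w_4 = 4.5; d_4 = 3.5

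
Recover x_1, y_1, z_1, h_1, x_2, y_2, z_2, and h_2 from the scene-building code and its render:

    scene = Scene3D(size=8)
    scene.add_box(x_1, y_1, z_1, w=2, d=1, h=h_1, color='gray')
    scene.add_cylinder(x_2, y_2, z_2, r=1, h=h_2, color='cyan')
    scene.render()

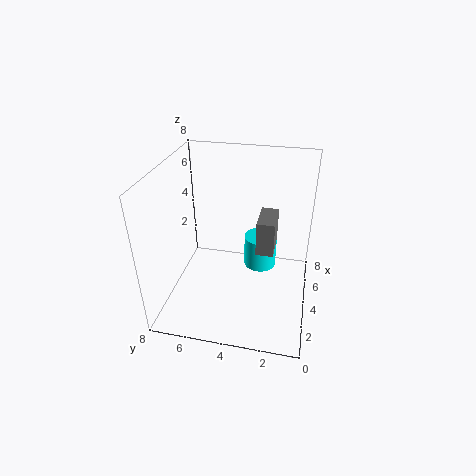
x_1 = 4; y_1 = 2; z_1 = 3; h_1 = 2; x_2 = 6; y_2 = 3; z_2 = 1; h_2 = 2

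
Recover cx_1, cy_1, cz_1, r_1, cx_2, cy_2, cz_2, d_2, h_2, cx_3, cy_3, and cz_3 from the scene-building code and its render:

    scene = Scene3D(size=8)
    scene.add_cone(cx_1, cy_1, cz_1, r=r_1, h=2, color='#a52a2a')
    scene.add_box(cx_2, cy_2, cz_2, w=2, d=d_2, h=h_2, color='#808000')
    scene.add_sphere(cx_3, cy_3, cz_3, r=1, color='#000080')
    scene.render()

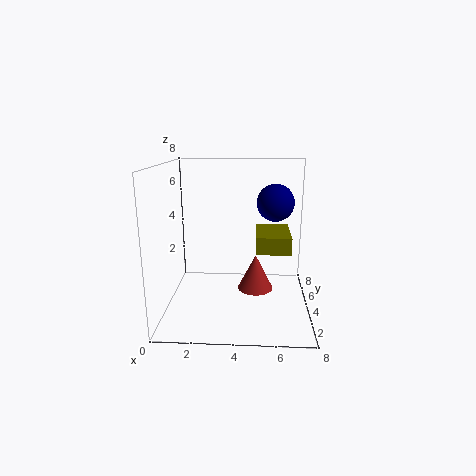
cx_1 = 5; cy_1 = 4; cz_1 = 1; r_1 = 1; cx_2 = 5; cy_2 = 4; cz_2 = 3; d_2 = 3; h_2 = 1; cx_3 = 6; cy_3 = 4; cz_3 = 6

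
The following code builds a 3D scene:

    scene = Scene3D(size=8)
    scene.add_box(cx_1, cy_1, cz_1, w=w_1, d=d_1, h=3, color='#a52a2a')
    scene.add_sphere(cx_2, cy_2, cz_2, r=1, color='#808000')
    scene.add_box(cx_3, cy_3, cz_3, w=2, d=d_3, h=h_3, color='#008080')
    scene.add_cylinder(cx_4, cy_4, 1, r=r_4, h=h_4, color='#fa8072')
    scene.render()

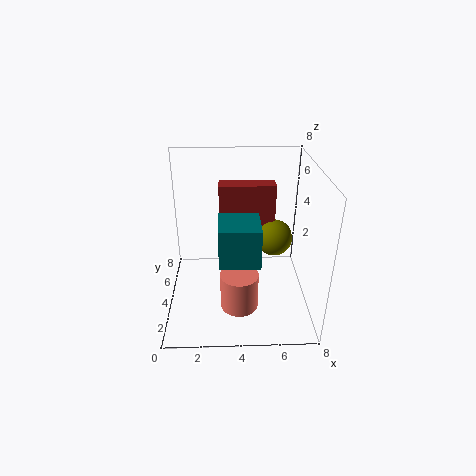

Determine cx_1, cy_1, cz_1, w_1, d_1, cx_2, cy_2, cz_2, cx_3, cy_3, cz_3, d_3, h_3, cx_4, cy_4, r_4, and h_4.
cx_1 = 3, cy_1 = 4, cz_1 = 4, w_1 = 3, d_1 = 1, cx_2 = 6, cy_2 = 4, cz_2 = 4, cx_3 = 3, cy_3 = 1, cz_3 = 4, d_3 = 2, h_3 = 2, cx_4 = 4, cy_4 = 2, r_4 = 1, h_4 = 2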